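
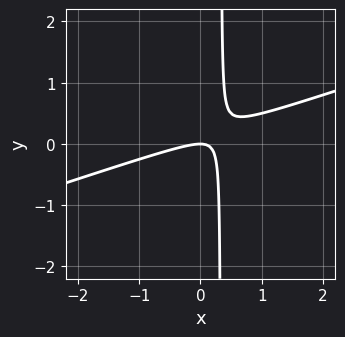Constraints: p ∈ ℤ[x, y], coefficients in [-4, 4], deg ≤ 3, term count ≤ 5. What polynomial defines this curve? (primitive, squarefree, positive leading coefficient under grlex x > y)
x^2 - 3*x*y + y

First, deg p = 2.
Next, checking where it meets the axes: it crosses the y-axis at the gridline y = 0; it crosses the x-axis at the gridline x = 0.
Finally, solving for integer coefficients yields p as stated.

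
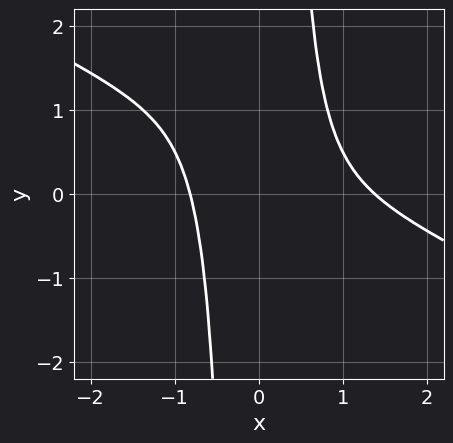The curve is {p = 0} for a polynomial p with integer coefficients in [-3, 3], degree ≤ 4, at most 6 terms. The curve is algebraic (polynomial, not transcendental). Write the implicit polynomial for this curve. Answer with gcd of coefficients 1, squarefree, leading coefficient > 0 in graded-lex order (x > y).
x^4 + 2*x^3*y - x^3 - 1

1. deg p = 4. The shape is more complex than any degree-3 curve.
2. Checking where it meets the axes: no y-intercept at any integer in the box.
3. Solving for integer coefficients yields p as stated.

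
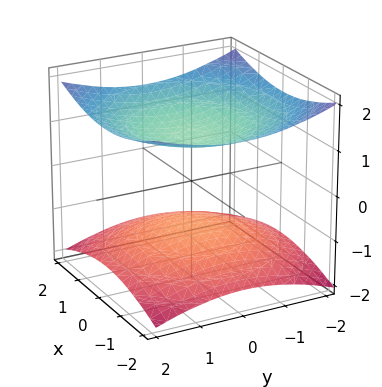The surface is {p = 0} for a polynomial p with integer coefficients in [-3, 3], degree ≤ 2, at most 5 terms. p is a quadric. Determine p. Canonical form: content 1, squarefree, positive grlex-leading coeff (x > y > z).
x^2 + y^2 - 3*z^2 + 3

First, I count 2 distinct pieces. Treating them together as one polynomial.
Then, degree: two sheets facing apart; a quadric, so deg p = 2.
Next, symmetries: it's symmetric under z → −z, forcing even powers of z; the surface is invariant under rotation about z: p = q(x² + y², z).
Next, reading off the gridlines: it misses every integer gridline on the y-axis; among the integer gridlines, it crosses the z-axis at z ∈ {-1, 1}; the surface avoids every integer x-axis point in the box.
Finally, solving for integer coefficients yields p as stated.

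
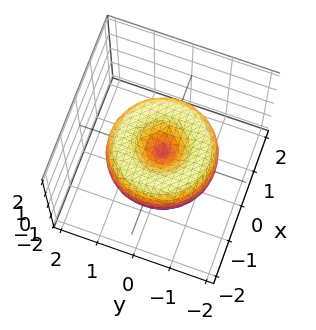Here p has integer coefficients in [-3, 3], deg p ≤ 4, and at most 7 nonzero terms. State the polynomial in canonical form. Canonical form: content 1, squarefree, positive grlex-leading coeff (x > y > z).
1. deg p = 4. No degree-3 surface has this shape.
2. Symmetries: the surface is invariant under rotation about z: p = q(x² + y², z).
3. Observable constraints: one z-axis crossing is at z = 0; one x-axis crossing is at x = 0; a circular section at z = 0 has radius between 1 and 2.
4. Assembling these constraints gives the stated polynomial.

x^4 + 2*x^2*y^2 + y^4 - 2*x^2 - 2*y^2 + 2*z^2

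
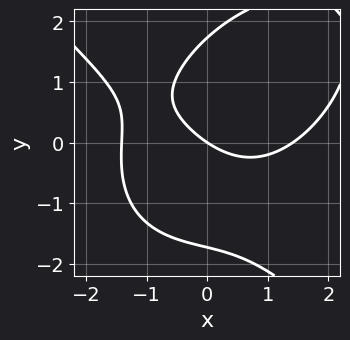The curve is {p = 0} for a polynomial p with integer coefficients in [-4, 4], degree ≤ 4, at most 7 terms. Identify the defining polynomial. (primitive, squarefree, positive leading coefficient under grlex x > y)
x^3 + y^3 - 2*x*y - 2*x - 3*y

First, degree: a generic line meets the curve in up to 3 points, so deg p = 3.
Next, against the integer gridlines: one y-axis crossing is at y = 0; it meets the x-axis at x = 0 (among the integer gridlines).
Finally, fitting integer coefficients to these (and the overall shape) gives p.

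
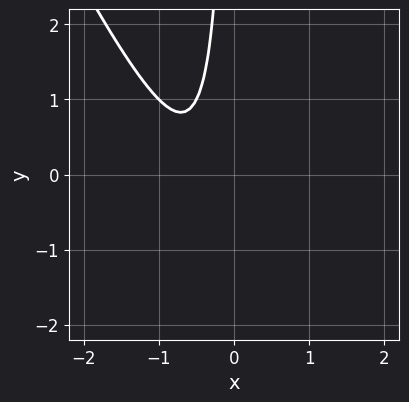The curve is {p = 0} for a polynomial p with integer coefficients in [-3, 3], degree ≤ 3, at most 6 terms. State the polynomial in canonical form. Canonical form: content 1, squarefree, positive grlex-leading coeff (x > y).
1. deg p = 2. A generic line meets the curve in up to 2 points.
2. Reading off the gridlines: no y-intercept at any integer in the box; the curve avoids every integer x-axis point in the box.
3. Matching integer coefficients to the picture gives p.

2*x^2 + x*y + 2*x + 1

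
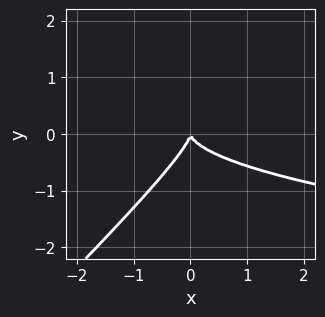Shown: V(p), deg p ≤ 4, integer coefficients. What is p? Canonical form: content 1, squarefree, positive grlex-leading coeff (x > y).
2*x*y^2 - 2*y^3 - x^2

First, degree: no degree-2 curve has this shape, so deg p = 3.
Next, reading off the gridlines: it crosses the y-axis at the gridline y = 0; it meets the x-axis at x = 0 (among the integer gridlines).
Finally, fitting integer coefficients to these (and the overall shape) gives p.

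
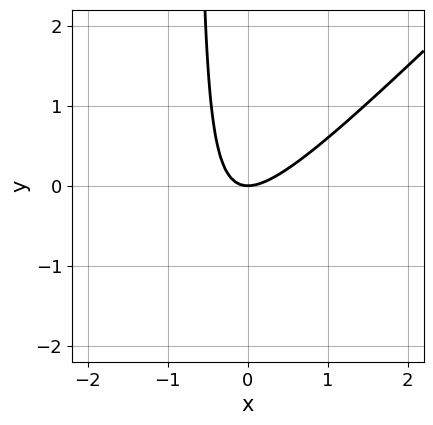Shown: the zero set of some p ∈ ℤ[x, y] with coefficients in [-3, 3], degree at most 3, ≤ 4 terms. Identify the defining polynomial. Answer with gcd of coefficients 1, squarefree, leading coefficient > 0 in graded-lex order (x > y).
First, degree: a generic line meets the curve in up to 2 points, so deg p = 2.
Next, from the visible intercepts: one y-axis crossing is at y = 0; it meets the x-axis at x = 0 (among the integer gridlines).
Finally, fitting integer coefficients to these (and the overall shape) gives p.

3*x^2 - 3*x*y - 2*y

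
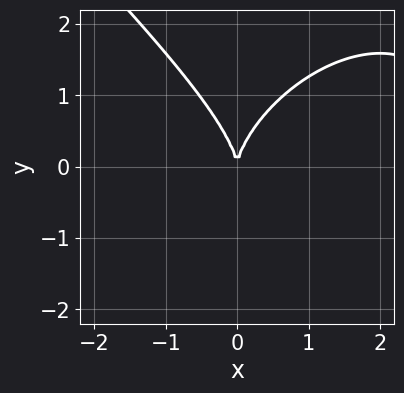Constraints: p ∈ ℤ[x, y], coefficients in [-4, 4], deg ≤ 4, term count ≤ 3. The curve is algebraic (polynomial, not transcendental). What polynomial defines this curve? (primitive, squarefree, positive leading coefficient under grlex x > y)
x^3 + y^3 - 3*x^2

The degree is 3 — a generic line meets the curve in up to 3 points.
From the visible intercepts: it meets the y-axis at y = 0 (among the integer gridlines); it crosses the x-axis at the gridline x = 0.
Matching integer coefficients to the picture gives p.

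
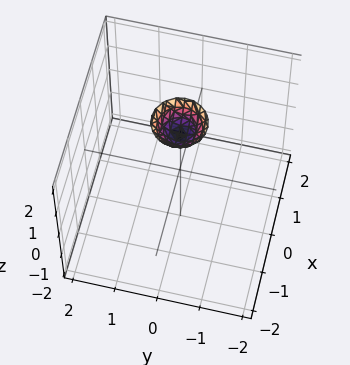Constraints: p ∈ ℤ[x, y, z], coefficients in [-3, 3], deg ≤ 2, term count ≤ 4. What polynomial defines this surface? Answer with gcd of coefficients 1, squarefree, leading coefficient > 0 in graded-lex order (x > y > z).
First, deg p = 2.
Next, symmetries: rotational symmetry about the z-axis ⇒ p depends on x, y only through x² + y².
Then, from the axis intercepts and sections: no x-intercept at any integer in the box; it misses every integer gridline on the y-axis.
Finally, matching integer coefficients to the picture gives p.

3*x^2 + 3*y^2 - 2*z + 3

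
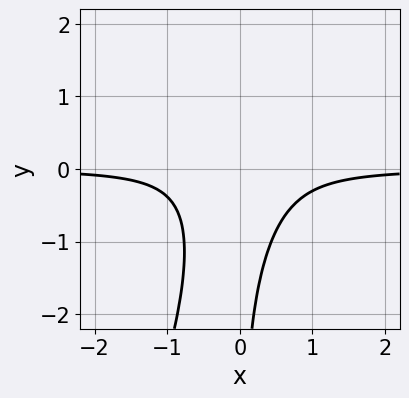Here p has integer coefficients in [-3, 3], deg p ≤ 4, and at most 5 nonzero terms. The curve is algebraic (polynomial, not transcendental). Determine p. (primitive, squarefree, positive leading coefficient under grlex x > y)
3*x^2*y - x*y^2 + 1

First, degree: no degree-2 curve has this shape, so deg p = 3.
Next, from the visible intercepts: it misses every integer gridline on the y-axis; it misses every integer gridline on the x-axis.
Finally, solving for integer coefficients yields p as stated.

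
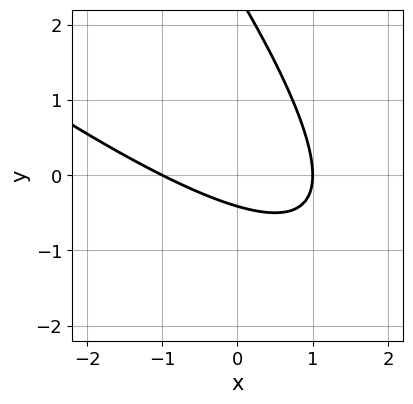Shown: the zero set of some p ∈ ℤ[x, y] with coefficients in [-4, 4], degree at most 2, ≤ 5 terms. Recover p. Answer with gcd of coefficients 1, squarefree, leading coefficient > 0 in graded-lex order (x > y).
x^2 + 2*x*y + y^2 - 2*y - 1

1. deg p = 2. A generic line meets the curve in up to 2 points.
2. From the visible intercepts: among the integer gridlines, it crosses the x-axis at x ∈ {-1, 1}.
3. Matching integer coefficients to the picture gives p.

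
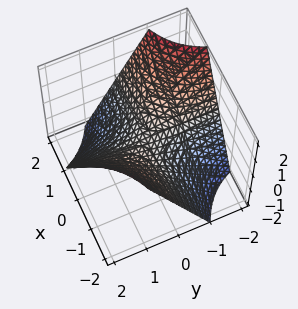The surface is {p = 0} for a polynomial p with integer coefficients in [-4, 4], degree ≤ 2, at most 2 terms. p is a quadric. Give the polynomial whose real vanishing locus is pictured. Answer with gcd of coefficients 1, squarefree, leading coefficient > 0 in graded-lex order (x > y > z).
(a) deg p = 2.
(b) Checking where it meets the axes: every point of the y-axis in the box is on the surface; it crosses the z-axis at the gridline z = 0; the visible x-axis segment lies entirely on the surface.
(c) These observations pin down the coefficients.

x*y + z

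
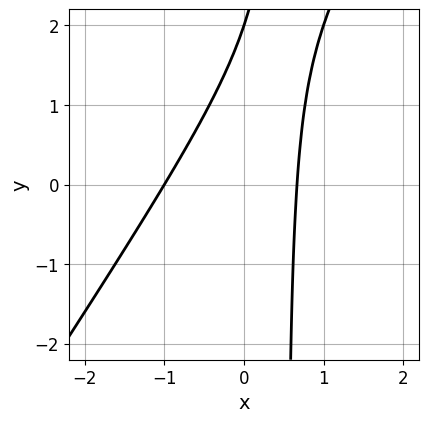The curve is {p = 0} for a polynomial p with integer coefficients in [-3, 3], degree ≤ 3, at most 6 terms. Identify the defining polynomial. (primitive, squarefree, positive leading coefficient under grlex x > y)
3*x^2 - 2*x*y + x + y - 2

First, the degree is 2 — a generic line meets the curve in up to 2 points.
Next, reading off the gridlines: it crosses the y-axis at the gridline y = 2; one x-axis crossing is at x = -1.
Finally, these observations pin down the coefficients.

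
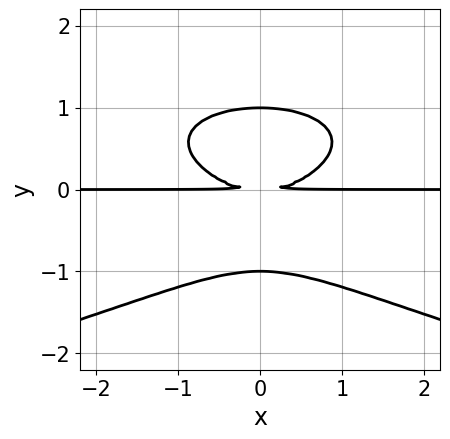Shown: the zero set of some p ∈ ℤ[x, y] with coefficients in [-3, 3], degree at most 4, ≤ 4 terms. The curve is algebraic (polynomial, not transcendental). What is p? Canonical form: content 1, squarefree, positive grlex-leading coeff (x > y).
2*y^4 + x^2*y - 2*y^2

1. The degree is 4 — no degree-3 curve has this shape.
2. Symmetries: the x ↦ −x reflection is a symmetry, so x appears only in even powers.
3. Against the integer gridlines: the visible x-axis segment lies entirely on the curve; among the integer gridlines, it crosses the y-axis at y ∈ {-1, 1}.
4. These observations pin down the coefficients.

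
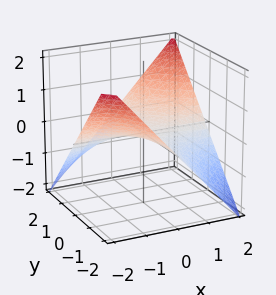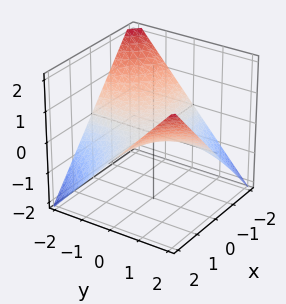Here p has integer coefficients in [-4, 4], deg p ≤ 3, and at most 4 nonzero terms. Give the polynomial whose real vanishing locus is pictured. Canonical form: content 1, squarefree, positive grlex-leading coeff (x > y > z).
(a) Degree: a saddle surface; a quadric, so deg p = 2.
(b) From the visible intercepts: the visible y-axis segment lies entirely on the surface; the visible x-axis segment lies entirely on the surface; it meets the z-axis at z = 0 (among the integer gridlines).
(c) Assembling these constraints gives the stated polynomial.

x*y - 2*z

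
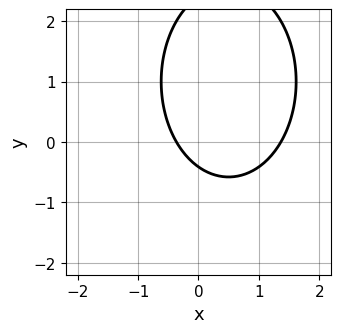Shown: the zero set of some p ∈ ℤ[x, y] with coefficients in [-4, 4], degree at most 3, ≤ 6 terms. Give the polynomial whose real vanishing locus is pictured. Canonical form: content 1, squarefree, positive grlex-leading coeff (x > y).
First, the degree is 2 — the shape is more complex than any degree-1 curve.
Finally, solving for integer coefficients yields p as stated.

2*x^2 + y^2 - 2*x - 2*y - 1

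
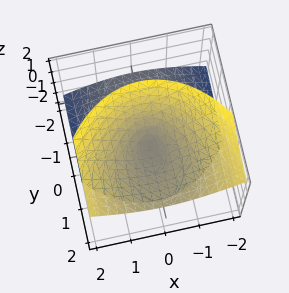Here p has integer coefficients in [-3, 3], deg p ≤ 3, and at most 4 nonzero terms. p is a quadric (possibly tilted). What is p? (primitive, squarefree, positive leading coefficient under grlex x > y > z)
(a) The degree is 2 — the shape is more complex than any degree-1 surface.
(b) From the axis intercepts and sections: it meets the z-axis at z = 0 (among the integer gridlines); one x-axis crossing is at x = 0; one y-axis crossing is at y = 0.
(c) Matching integer coefficients to the picture gives p.

2*x^2 + y^2 - 3*y*z - 2*z^2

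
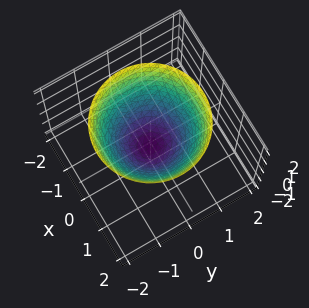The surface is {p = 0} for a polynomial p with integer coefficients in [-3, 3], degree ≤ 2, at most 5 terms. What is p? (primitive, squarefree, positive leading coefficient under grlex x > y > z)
2*x^2 + 2*y^2 - 2*z - 1

The degree is 2 — no degree-1 surface has this shape.
Symmetries: rotational symmetry about the z-axis ⇒ p depends on x, y only through x² + y².
From the axis intercepts and sections: a circular section at z = 1 has radius between 1 and 2.
Fitting integer coefficients to these (and the overall shape) gives p.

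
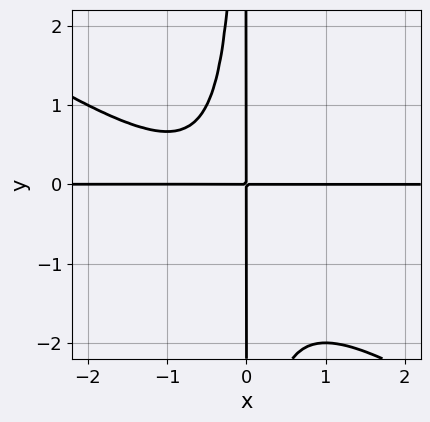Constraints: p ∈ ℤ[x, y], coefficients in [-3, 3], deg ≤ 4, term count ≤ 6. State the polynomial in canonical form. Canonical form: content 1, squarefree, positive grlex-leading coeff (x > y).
First, degree: a generic line meets the curve in up to 4 points, so deg p = 4.
Then, checking where it meets the axes: the visible x-axis segment lies entirely on the curve; the visible y-axis segment lies entirely on the curve.
Finally, together with the visible shape, these determine p as stated.

2*x^3*y + 3*x^2*y^2 + 2*x^2*y + 2*x*y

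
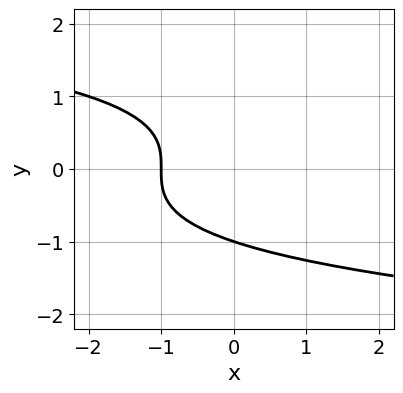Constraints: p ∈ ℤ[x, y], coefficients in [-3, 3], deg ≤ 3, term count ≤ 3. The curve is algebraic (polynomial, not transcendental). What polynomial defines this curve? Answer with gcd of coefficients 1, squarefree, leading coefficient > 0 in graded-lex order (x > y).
(a) deg p = 3. A generic line meets the curve in up to 3 points.
(b) From the visible intercepts: one x-axis crossing is at x = -1; one y-axis crossing is at y = -1.
(c) Putting this together gives p.

y^3 + x + 1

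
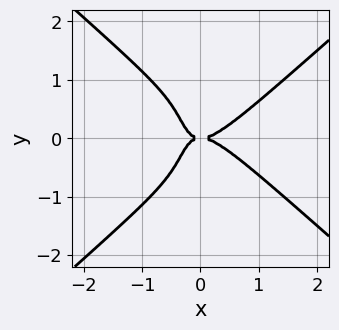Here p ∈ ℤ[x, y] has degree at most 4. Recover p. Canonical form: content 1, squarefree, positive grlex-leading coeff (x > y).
3*x^4 - 3*x^2*y^2 - y^4 - 3*x*y^2 - y^2

1. The degree is 4 — the shape is more complex than any degree-3 curve.
2. Symmetries: the y ↦ −y reflection is a symmetry, so y appears only in even powers.
3. From the visible intercepts: one y-axis crossing is at y = 0; it crosses the x-axis at the gridline x = 0.
4. The integer polynomial consistent with all of this is the stated p.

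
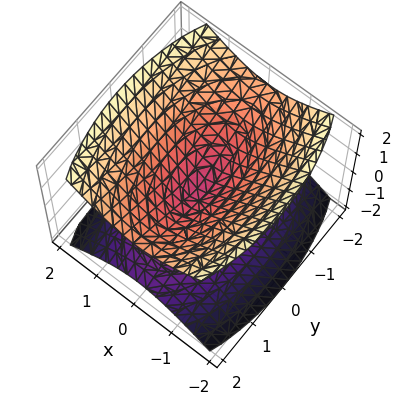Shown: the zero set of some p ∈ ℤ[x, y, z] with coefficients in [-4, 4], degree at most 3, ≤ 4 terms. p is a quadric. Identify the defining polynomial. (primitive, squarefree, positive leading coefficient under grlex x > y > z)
3*x^2 + y^2 - 3*z^2

First, there are 2 components.
Then, deg p = 2.
Then, symmetries: the y ↦ −y reflection is a symmetry, so y appears only in even powers; the z ↦ −z reflection is a symmetry, so z appears only in even powers; the x ↦ −x reflection is a symmetry, so x appears only in even powers.
Then, from the visible intercepts: it meets the x-axis at x = 0 (among the integer gridlines); one y-axis crossing is at y = 0; one z-axis crossing is at z = 0.
Finally, the integer polynomial consistent with all of this is the stated p.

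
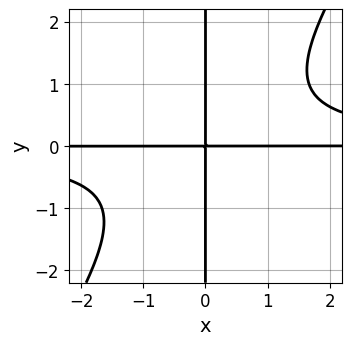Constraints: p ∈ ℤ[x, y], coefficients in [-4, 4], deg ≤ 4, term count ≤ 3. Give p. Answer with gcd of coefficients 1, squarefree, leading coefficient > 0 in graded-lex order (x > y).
First, degree: no degree-3 curve has this shape, so deg p = 4.
Then, checking where it meets the axes: every point of the y-axis in the box is on the curve; every point of the x-axis in the box is on the curve.
Finally, putting this together gives p.

3*x^2*y^2 - 2*x*y^3 - 3*x*y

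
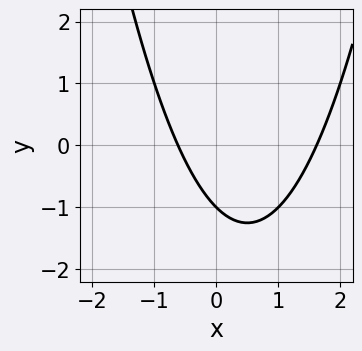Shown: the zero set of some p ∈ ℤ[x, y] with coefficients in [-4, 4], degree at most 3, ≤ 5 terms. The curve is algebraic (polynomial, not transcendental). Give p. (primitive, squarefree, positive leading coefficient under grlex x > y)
x^2 - x - y - 1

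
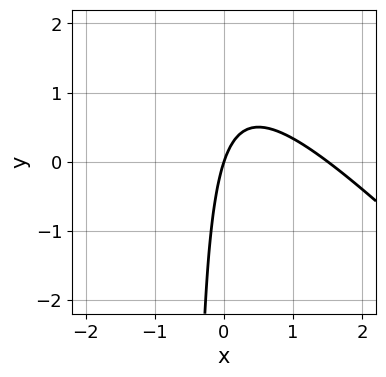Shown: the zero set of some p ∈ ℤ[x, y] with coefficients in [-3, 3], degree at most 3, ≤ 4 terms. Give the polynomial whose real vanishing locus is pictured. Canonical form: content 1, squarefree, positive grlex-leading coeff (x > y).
2*x^2 + 2*x*y - 3*x + y

1. The degree is 2 — a generic line meets the curve in up to 2 points.
2. Reading off the gridlines: one y-axis crossing is at y = 0; it crosses the x-axis at the gridline x = 0.
3. Putting this together gives p.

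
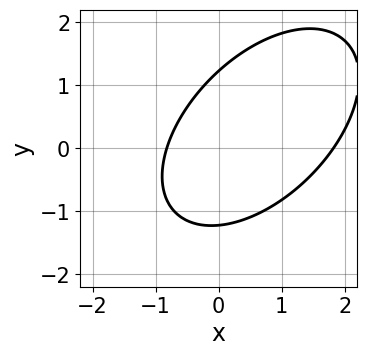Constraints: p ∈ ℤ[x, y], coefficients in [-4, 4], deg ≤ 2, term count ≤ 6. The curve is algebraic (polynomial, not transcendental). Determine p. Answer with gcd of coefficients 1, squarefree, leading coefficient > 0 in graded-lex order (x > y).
2*x^2 - 2*x*y + 2*y^2 - 2*x - 3

1. Degree: a generic line meets the curve in up to 2 points, so deg p = 2.
2. The integer polynomial consistent with all of this is the stated p.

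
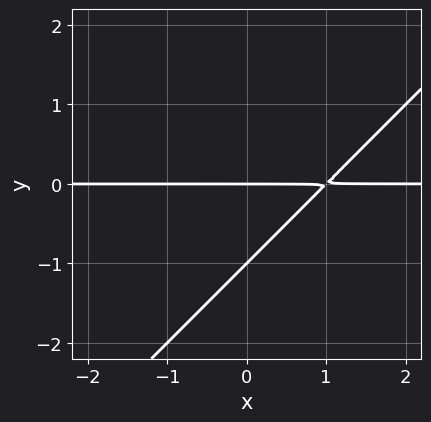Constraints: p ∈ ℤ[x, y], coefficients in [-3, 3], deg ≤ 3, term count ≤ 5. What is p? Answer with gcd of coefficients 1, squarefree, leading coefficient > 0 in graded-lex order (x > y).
x*y - y^2 - y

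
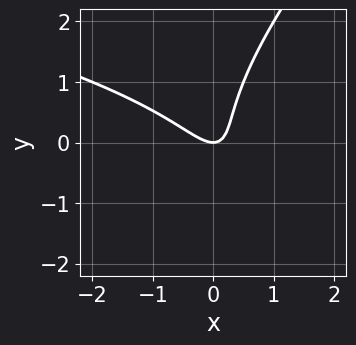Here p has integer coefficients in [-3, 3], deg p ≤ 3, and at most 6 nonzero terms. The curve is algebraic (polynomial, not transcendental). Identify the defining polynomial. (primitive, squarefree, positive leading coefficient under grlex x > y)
x*y^2 - y^3 + 2*x^2 + 2*x*y - y

First, degree: no degree-2 curve has this shape, so deg p = 3.
Next, observable constraints: one x-axis crossing is at x = 0; one y-axis crossing is at y = 0.
Finally, assembling these constraints gives the stated polynomial.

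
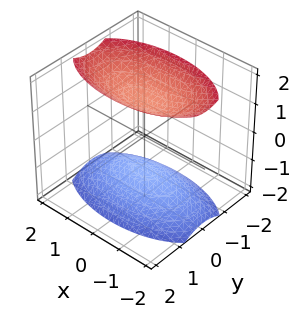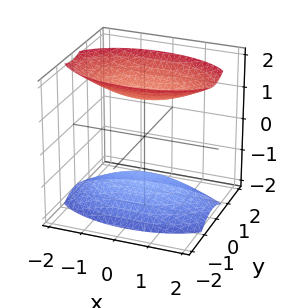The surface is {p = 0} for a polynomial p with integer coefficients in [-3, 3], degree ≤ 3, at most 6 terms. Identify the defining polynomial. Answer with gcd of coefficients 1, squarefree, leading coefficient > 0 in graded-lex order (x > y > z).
First, the picture has 2 separate pieces.
Next, degree: two separate bowl-shaped sheets opening away from each other; a quadric, so deg p = 2.
Then, symmetries: it's symmetric under z → −z, forcing even powers of z; the y ↦ −y reflection is a symmetry, so y appears only in even powers; the x ↦ −x reflection is a symmetry, so x appears only in even powers.
Then, from the visible intercepts: it misses every integer gridline on the y-axis; it misses every integer gridline on the x-axis.
Finally, these observations pin down the coefficients.

x^2 + 3*y^2 - 2*z^2 + 3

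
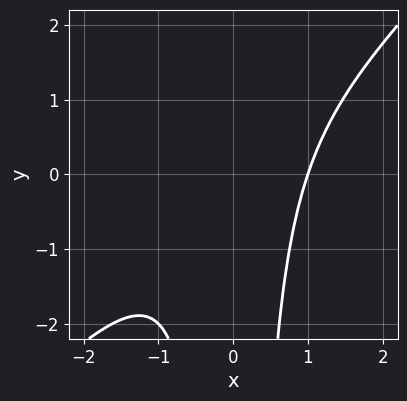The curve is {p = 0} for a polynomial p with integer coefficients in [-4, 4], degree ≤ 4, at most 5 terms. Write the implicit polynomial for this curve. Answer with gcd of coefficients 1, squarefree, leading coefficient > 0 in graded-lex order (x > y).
x^3 - x^2*y - 1

(a) The degree is 3 — a generic line meets the curve in up to 3 points.
(b) Checking where it meets the axes: the curve avoids every integer y-axis point in the box; it crosses the x-axis at the gridline x = 1.
(c) Together with the visible shape, these determine p as stated.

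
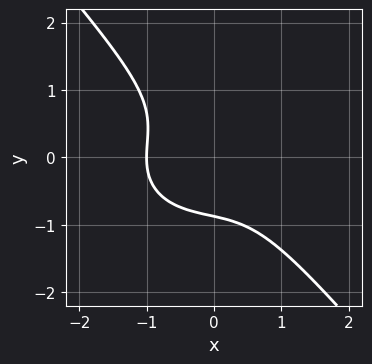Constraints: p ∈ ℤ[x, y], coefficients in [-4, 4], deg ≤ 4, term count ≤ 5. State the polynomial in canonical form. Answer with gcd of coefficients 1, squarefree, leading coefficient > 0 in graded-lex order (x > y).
2*x^3 + 2*x*y^2 + 3*y^3 + 2

First, the degree is 3 — the shape is more complex than any degree-2 curve.
Next, observable constraints: it meets the x-axis at x = -1 (among the integer gridlines).
Finally, matching integer coefficients to the picture gives p.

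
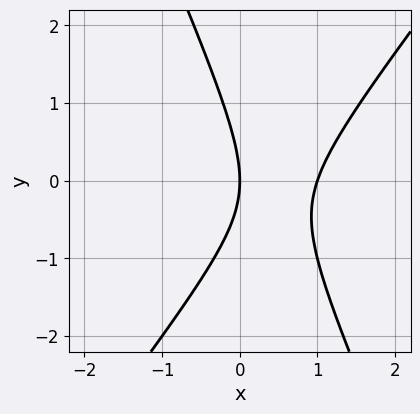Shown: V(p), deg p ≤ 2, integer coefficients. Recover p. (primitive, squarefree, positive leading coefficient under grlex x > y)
3*x^2 - x*y - y^2 - 3*x

1. Degree: no degree-1 curve has this shape, so deg p = 2.
2. From the visible intercepts: among the integer gridlines, it crosses the x-axis at x ∈ {0, 1}; one y-axis crossing is at y = 0.
3. Assembling these constraints gives the stated polynomial.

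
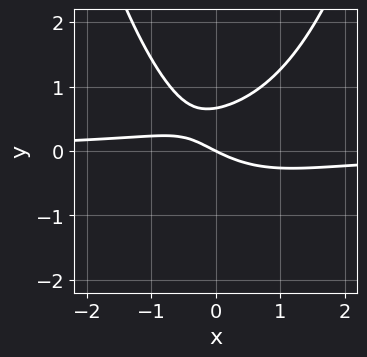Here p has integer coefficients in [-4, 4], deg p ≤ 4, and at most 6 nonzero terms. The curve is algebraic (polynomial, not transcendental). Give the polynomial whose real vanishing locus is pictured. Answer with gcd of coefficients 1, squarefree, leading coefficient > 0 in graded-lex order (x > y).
2*x^2*y - x*y - 3*y^2 + x + 2*y

First, the degree is 3 — no degree-2 curve has this shape.
Next, observable constraints: it crosses the x-axis at the gridline x = 0; it crosses the y-axis at the gridline y = 0.
Finally, together with the visible shape, these determine p as stated.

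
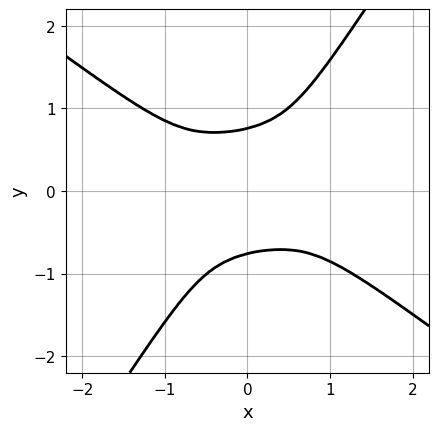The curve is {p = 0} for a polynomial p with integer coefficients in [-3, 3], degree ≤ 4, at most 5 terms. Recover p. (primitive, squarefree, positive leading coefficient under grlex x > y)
x^4 + 2*x^2*y^2 + 3*x*y^3 - 3*y^4 + 1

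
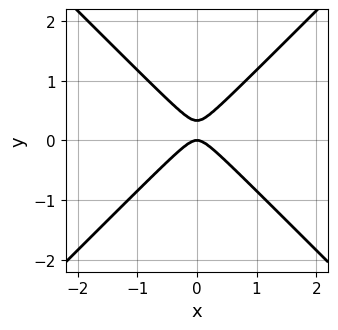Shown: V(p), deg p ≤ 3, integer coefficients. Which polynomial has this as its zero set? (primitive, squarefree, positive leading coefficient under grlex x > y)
1. deg p = 2. A generic line meets the curve in up to 2 points.
2. Symmetries: it's symmetric under x → −x, forcing even powers of x.
3. Checking where it meets the axes: it crosses the x-axis at the gridline x = 0; one y-axis crossing is at y = 0.
4. Together with the visible shape, these determine p as stated.

3*x^2 - 3*y^2 + y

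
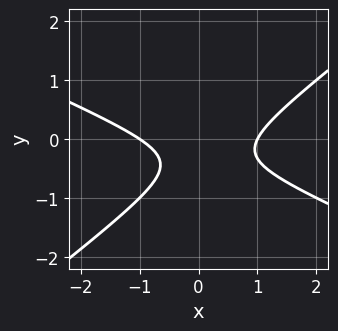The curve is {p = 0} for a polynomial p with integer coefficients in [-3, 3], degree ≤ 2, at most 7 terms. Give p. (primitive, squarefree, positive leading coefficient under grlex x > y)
x^2 + x*y - 3*y^2 - 2*y - 1

(a) The degree is 2 — a generic line meets the curve in up to 2 points.
(b) Against the integer gridlines: it misses every integer gridline on the y-axis; among the integer gridlines, it crosses the x-axis at x ∈ {-1, 1}.
(c) Together with the visible shape, these determine p as stated.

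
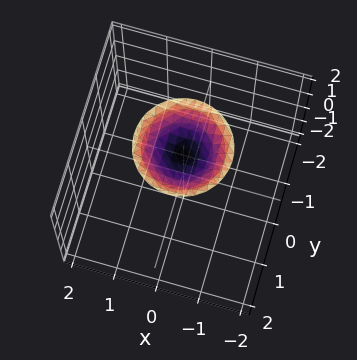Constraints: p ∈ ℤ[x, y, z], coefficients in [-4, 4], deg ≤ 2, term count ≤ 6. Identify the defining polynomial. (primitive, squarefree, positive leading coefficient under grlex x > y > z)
1. Degree: a generic line meets the surface in up to 2 points, so deg p = 2.
2. Symmetries: rotational symmetry about the z-axis ⇒ p depends on x, y only through x² + y².
3. Against the integer gridlines: a circular section at z = 2 has radius exactly 1; the surface avoids every integer y-axis point in the box; the surface avoids every integer x-axis point in the box.
4. Putting this together gives p.

x^2 + y^2 - 2*z + 3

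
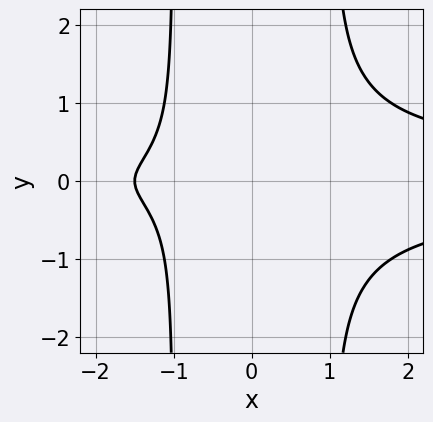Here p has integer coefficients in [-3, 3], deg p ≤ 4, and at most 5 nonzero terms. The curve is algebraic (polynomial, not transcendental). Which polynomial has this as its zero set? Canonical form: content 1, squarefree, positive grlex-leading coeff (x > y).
3*x^2*y^2 - 3*y^2 - 2*x - 3

(a) The degree is 4 — a generic line meets the curve in up to 4 points.
(b) Symmetries: it's symmetric under y → −y, forcing even powers of y.
(c) Checking where it meets the axes: the curve avoids every integer y-axis point in the box.
(d) The integer polynomial consistent with all of this is the stated p.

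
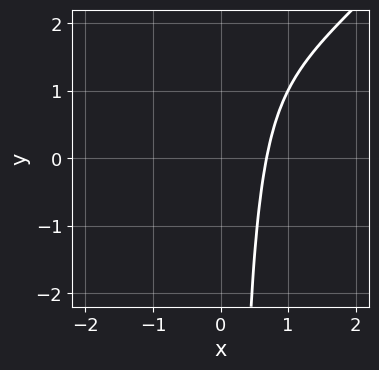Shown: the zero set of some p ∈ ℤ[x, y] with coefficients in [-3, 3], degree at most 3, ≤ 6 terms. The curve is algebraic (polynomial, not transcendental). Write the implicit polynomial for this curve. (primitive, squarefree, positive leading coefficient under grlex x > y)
x^3 - x^2*y + x - 1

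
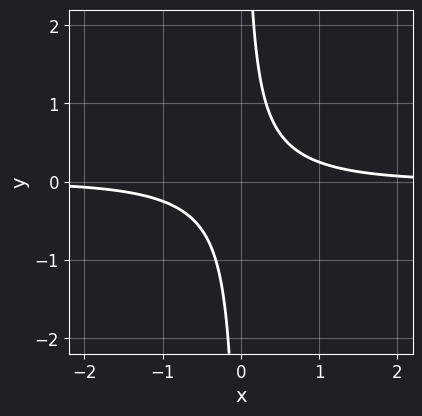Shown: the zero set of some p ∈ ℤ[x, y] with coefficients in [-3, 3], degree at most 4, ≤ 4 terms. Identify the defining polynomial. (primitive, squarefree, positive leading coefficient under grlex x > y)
deg p = 4. A generic line meets the curve in up to 4 points.
Observable constraints: no y-intercept at any integer in the box; no x-intercept at any integer in the box.
The integer polynomial consistent with all of this is the stated p.

x^3*y + 3*x*y - 1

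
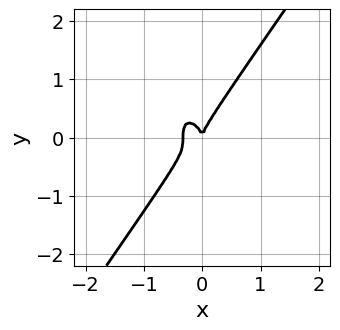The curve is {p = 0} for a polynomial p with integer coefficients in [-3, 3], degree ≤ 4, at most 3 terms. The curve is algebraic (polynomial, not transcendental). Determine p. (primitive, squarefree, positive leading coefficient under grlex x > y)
3*x^3 - y^3 + x^2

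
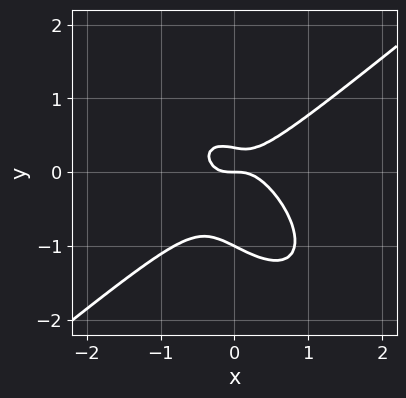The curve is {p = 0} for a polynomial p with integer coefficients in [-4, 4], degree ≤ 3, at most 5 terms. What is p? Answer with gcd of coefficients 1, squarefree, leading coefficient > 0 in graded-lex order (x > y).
3*x^3 - 2*x*y^2 - 3*y^3 - 2*y^2 + y

First, degree: the shape is more complex than any degree-2 curve, so deg p = 3.
Then, reading off the gridlines: among the integer gridlines, it crosses the y-axis at y ∈ {-1, 0}; it crosses the x-axis at the gridline x = 0.
Finally, assembling these constraints gives the stated polynomial.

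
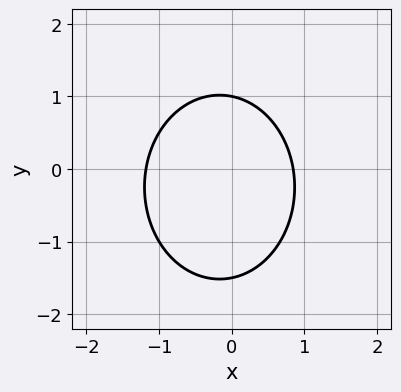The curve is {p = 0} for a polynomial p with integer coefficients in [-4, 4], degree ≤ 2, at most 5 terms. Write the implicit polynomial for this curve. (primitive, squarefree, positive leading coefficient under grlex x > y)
3*x^2 + 2*y^2 + x + y - 3

(a) The degree is 2 — a generic line meets the curve in up to 2 points.
(b) Reading off the gridlines: it crosses the y-axis at the gridline y = 1.
(c) The integer polynomial consistent with all of this is the stated p.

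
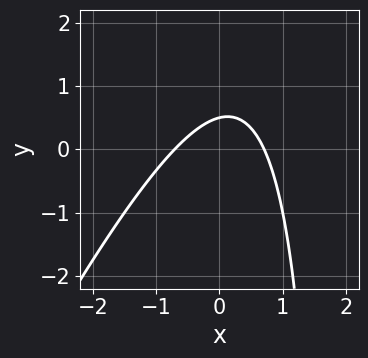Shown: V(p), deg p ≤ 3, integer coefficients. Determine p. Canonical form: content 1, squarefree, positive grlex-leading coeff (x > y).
1. The degree is 2 — a generic line meets the curve in up to 2 points.
2. Matching integer coefficients to the picture gives p.

2*x^2 - x*y + 2*y - 1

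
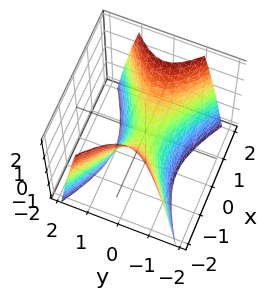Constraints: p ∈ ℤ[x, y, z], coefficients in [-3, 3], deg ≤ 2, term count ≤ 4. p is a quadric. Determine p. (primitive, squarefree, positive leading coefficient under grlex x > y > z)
First, degree: a hyperbolic paraboloid; a quadric, so deg p = 2.
Then, symmetries: mirror symmetry y ↦ −y ⇒ only even powers of y; mirror symmetry x ↦ −x ⇒ only even powers of x.
Next, observable constraints: it crosses the y-axis at the gridline y = 0; it crosses the x-axis at the gridline x = 0; one z-axis crossing is at z = 0.
Finally, these observations pin down the coefficients.

x^2 - 2*y^2 - z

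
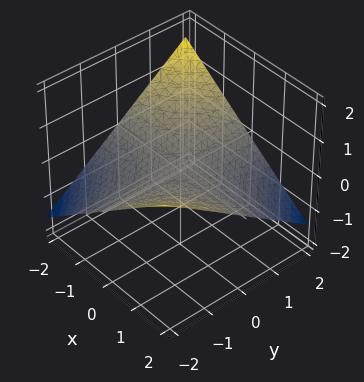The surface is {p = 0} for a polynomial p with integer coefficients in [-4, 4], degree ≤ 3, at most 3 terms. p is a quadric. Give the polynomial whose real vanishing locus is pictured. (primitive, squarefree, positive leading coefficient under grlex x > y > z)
(a) Degree: a saddle surface; a quadric, so deg p = 2.
(b) From the visible intercepts: the visible x-axis segment lies entirely on the surface; every point of the y-axis in the box is on the surface; it meets the z-axis at z = 0 (among the integer gridlines).
(c) Matching integer coefficients to the picture gives p.

x*y + 3*z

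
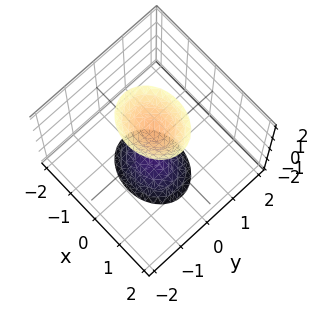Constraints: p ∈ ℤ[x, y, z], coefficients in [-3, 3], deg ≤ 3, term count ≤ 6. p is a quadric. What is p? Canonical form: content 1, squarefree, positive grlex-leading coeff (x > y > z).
1. There are 2 components. Treating them together as one polynomial.
2. Degree: two sheets facing apart; a quadric, so deg p = 2.
3. Symmetries: mirror symmetry z ↦ −z ⇒ only even powers of z; mirror symmetry y ↦ −y ⇒ only even powers of y; the x ↦ −x reflection is a symmetry, so x appears only in even powers.
4. From the axis intercepts and sections: the surface avoids every integer y-axis point in the box; no x-intercept at any integer in the box.
5. Solving for integer coefficients yields p as stated.

2*x^2 + 3*y^2 - z^2 + 2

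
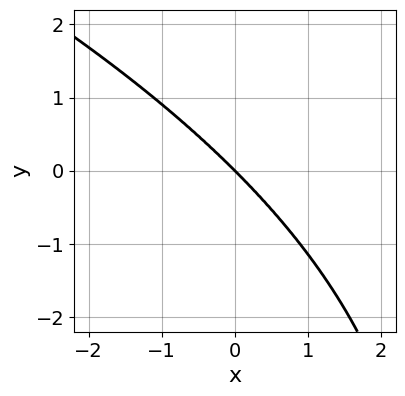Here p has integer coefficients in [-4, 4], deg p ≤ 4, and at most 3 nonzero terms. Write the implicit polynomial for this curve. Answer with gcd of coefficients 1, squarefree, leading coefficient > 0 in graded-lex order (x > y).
First, the degree is 4 — a generic line meets the curve in up to 4 points.
Next, checking where it meets the axes: one x-axis crossing is at x = 0; it crosses the y-axis at the gridline y = 0.
Finally, assembling these constraints gives the stated polynomial.

x*y^3 - 3*x^3 - 3*y^3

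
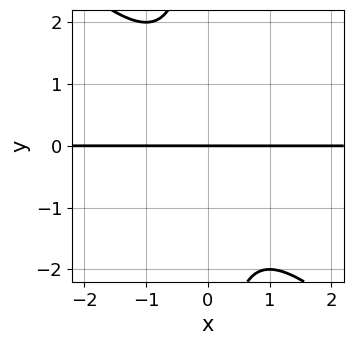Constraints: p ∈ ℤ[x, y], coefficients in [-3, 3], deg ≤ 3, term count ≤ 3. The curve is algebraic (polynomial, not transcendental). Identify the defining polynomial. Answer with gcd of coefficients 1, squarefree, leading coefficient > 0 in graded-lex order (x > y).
x^2*y + x*y^2 + y

The degree is 3 — no degree-2 curve has this shape.
Checking where it meets the axes: every point of the x-axis in the box is on the curve; it meets the y-axis at y = 0 (among the integer gridlines).
Assembling these constraints gives the stated polynomial.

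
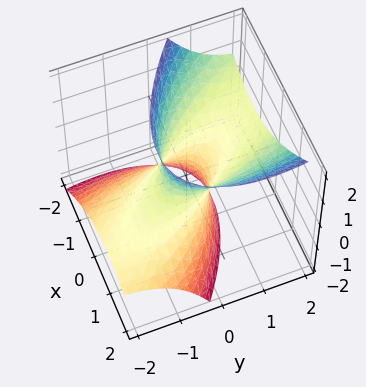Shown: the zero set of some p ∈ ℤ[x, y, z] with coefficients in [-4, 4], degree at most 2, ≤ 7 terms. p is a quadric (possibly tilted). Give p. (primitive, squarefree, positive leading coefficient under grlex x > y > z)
First, deg p = 2. No degree-1 surface has this shape.
Next, checking where it meets the axes: it misses every integer gridline on the z-axis; the y-axis gridline crossings are at y ∈ {-1, 1}.
Finally, together with the visible shape, these determine p as stated.

2*x^2 + 2*x*y + y^2 - 3*y*z - z^2 - 1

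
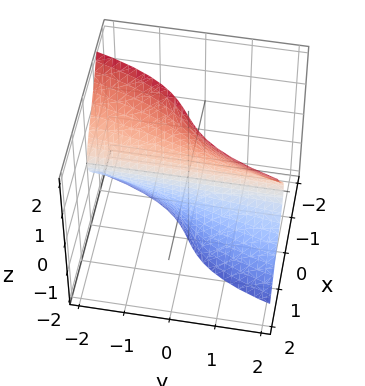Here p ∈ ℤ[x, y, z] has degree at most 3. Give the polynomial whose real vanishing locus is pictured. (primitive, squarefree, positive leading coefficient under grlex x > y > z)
2*x^3 - y*z^2 + 3*x

First, the degree is 3 — a generic line meets the surface in up to 3 points.
Then, checking where it meets the axes: it crosses the x-axis at the gridline x = 0; every point of the z-axis in the box is on the surface.
Finally, the integer polynomial consistent with all of this is the stated p. Check: (0, -2, 0) on the y-axis lies on the surface, and p(0, -2, 0) = 0. ✓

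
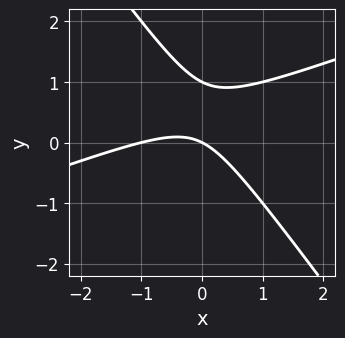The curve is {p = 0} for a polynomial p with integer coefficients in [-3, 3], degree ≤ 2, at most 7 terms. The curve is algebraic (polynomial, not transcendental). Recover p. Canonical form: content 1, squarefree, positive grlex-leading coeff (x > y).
x^2 - 2*x*y - 2*y^2 + x + 2*y

First, the degree is 2 — no degree-1 curve has this shape.
Then, from the axis intercepts and sections: among the integer gridlines, it crosses the y-axis at y ∈ {0, 1}; the x-axis gridline crossings are at x ∈ {-1, 0}.
Finally, these observations pin down the coefficients.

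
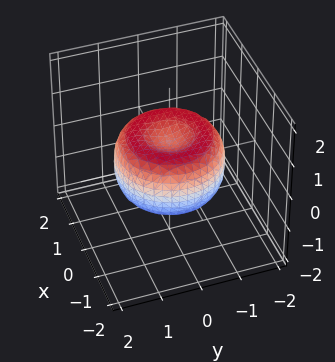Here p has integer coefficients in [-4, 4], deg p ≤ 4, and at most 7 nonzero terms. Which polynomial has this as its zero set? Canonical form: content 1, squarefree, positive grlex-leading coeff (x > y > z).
(a) Degree: a generic line meets the surface in up to 4 points, so deg p = 4.
(b) Symmetry: every cross-section ⟂ z is a circle, so x, y appear only via x² + y².
(c) Against the integer gridlines: a circular section at z = 0 has radius between 1 and 2.
(d) The integer polynomial consistent with all of this is the stated p.

2*x^4 + 4*x^2*y^2 + 2*y^4 - 3*x^2 - 3*y^2 + 3*z^2 - 1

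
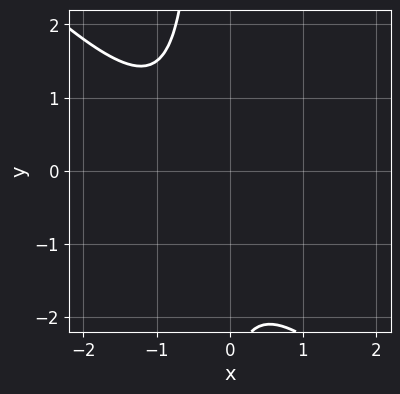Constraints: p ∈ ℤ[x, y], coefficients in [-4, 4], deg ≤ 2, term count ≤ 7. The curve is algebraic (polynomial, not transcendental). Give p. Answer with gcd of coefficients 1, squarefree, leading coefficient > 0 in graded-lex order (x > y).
1. deg p = 2.
2. Against the integer gridlines: it misses every integer gridline on the y-axis; it misses every integer gridline on the x-axis.
3. Putting this together gives p.

3*x^2 + 3*x*y + 3*x + y + 3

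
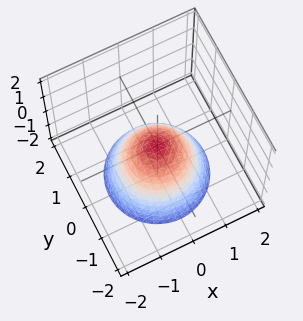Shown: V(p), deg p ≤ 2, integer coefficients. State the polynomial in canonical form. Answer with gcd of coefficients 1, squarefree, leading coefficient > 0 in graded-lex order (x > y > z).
First, deg p = 2. A paraboloid; a quadric.
Then, symmetries: rotational symmetry about the z-axis ⇒ p depends on x, y only through x² + y².
Then, from the visible intercepts: a circular section at z = -2 has radius between 1 and 2; one z-axis crossing is at z = 0; it crosses the y-axis at the gridline y = 0.
Finally, fitting integer coefficients to these (and the overall shape) gives p.

x^2 + y^2 + z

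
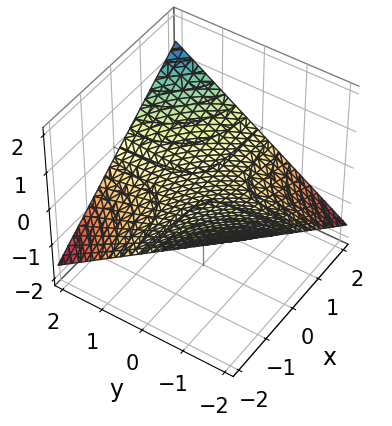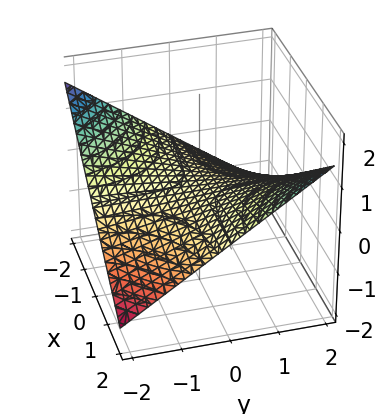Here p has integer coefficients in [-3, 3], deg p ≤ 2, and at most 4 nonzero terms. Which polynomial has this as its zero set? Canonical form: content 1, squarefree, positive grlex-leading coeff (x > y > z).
(a) deg p = 2. A hyperbolic paraboloid; a quadric.
(b) Observable constraints: the visible y-axis segment lies entirely on the surface; the visible x-axis segment lies entirely on the surface; it crosses the z-axis at the gridline z = 0.
(c) Matching integer coefficients to the picture gives p.

x*y - 3*z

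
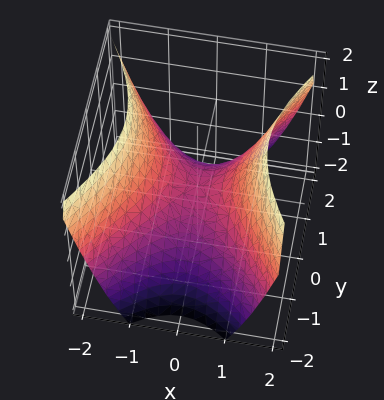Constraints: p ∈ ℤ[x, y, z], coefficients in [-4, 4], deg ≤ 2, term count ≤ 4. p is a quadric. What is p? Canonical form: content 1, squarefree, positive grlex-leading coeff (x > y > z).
3*x^2 - 2*y^2 - 3*z

1. deg p = 2. A hyperbolic paraboloid; a quadric.
2. Symmetries: the y ↦ −y reflection is a symmetry, so y appears only in even powers; mirror symmetry x ↦ −x ⇒ only even powers of x.
3. Against the integer gridlines: it meets the y-axis at y = 0 (among the integer gridlines); one z-axis crossing is at z = 0.
4. These observations pin down the coefficients.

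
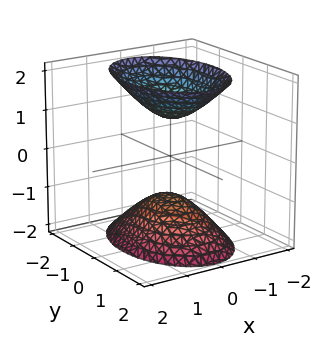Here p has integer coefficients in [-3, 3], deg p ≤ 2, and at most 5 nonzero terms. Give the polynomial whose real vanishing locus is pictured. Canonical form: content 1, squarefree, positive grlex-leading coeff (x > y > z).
2*x^2 + y^2 - z^2 + 1

First, the picture has 2 separate pieces. Treating them together as one polynomial.
Next, deg p = 2. Two separate bowl-shaped sheets opening away from each other; a quadric.
Next, symmetries: mirror symmetry z ↦ −z ⇒ only even powers of z; the y ↦ −y reflection is a symmetry, so y appears only in even powers; the x ↦ −x reflection is a symmetry, so x appears only in even powers.
Next, against the integer gridlines: the z-axis gridline crossings are at z ∈ {-1, 1}; the surface avoids every integer x-axis point in the box; the surface avoids every integer y-axis point in the box.
Finally, solving for integer coefficients yields p as stated.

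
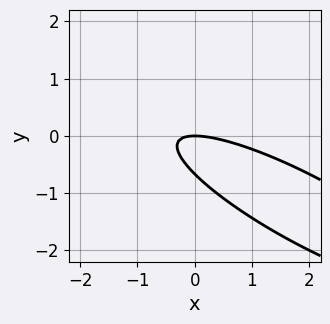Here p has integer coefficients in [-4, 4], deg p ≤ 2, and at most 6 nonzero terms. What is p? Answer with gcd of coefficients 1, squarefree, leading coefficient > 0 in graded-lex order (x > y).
1. The degree is 2 — the shape is more complex than any degree-1 curve.
2. From the axis intercepts and sections: it crosses the y-axis at the gridline y = 0; it crosses the x-axis at the gridline x = 0.
3. The integer polynomial consistent with all of this is the stated p.

x^2 + 3*x*y + 3*y^2 + 2*y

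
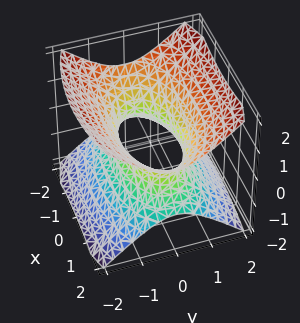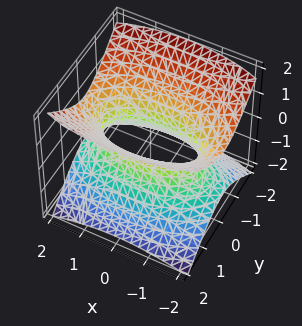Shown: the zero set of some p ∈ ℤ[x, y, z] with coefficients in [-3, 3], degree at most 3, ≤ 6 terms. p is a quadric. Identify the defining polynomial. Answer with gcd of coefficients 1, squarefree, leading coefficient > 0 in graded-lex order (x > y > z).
First, the degree is 2 — an hourglass — one-sheet hyperboloid; a quadric.
Next, symmetries: it's symmetric under x → −x, forcing even powers of x; the y ↦ −y reflection is a symmetry, so y appears only in even powers; it's symmetric under z → −z, forcing even powers of z.
Next, checking where it meets the axes: no z-intercept at any integer in the box.
Finally, matching integer coefficients to the picture gives p.

x^2 + 3*y^2 - 3*z^2 - 2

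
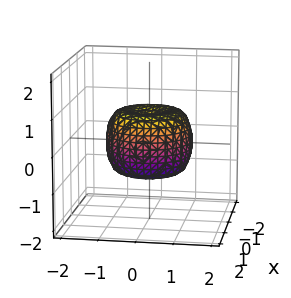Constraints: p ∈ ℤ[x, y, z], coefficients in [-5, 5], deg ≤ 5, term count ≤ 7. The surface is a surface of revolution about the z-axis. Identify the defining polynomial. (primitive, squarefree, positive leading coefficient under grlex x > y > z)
2*x^4 + 4*x^2*y^2 + 2*y^4 - 2*x^2 - 2*y^2 + 2*z^2 - 1

1. deg p = 4. A generic line meets the surface in up to 4 points.
2. Symmetry: the surface is invariant under rotation about z: p = q(x² + y², z).
3. Checking where it meets the axes: a circular section at z = 0 has radius between 1 and 2.
4. These observations pin down the coefficients.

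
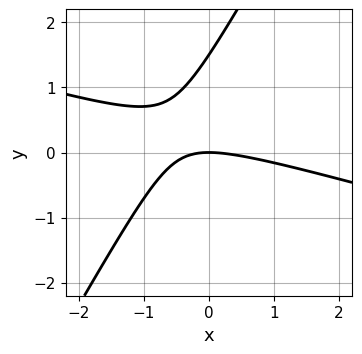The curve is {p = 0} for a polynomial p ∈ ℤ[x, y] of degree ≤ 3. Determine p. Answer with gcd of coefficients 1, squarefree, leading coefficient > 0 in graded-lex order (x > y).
x^2 + 3*x*y - 2*y^2 + 3*y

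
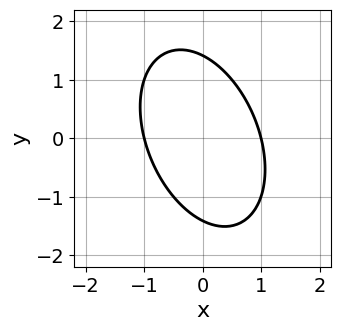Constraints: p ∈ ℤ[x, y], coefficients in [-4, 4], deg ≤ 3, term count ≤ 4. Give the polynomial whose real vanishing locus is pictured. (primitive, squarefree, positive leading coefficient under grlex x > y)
2*x^2 + x*y + y^2 - 2

The degree is 2 — no degree-1 curve has this shape.
Reading off the gridlines: among the integer gridlines, it crosses the x-axis at x ∈ {-1, 1}.
These observations pin down the coefficients.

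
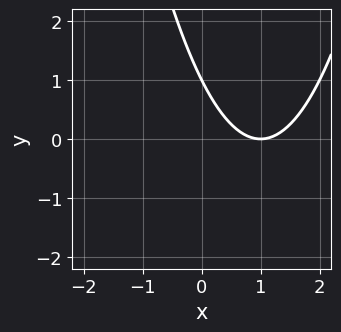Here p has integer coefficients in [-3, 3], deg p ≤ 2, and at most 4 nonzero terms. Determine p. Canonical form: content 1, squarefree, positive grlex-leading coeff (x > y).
Degree: a generic line meets the curve in up to 2 points, so deg p = 2.
Observable constraints: it meets the y-axis at y = 1 (among the integer gridlines); one x-axis crossing is at x = 1.
The integer polynomial consistent with all of this is the stated p.

x^2 - 2*x - y + 1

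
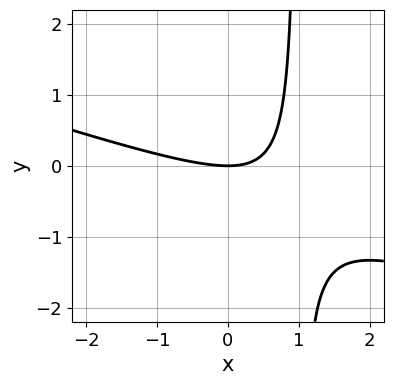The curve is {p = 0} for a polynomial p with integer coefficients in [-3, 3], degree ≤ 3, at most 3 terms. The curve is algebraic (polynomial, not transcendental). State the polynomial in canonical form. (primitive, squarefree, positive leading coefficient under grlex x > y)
x^2 + 3*x*y - 3*y

First, deg p = 2. No degree-1 curve has this shape.
Next, from the axis intercepts and sections: it meets the y-axis at y = 0 (among the integer gridlines); one x-axis crossing is at x = 0.
Finally, the integer polynomial consistent with all of this is the stated p.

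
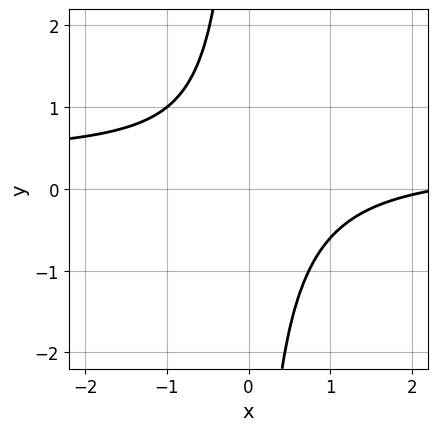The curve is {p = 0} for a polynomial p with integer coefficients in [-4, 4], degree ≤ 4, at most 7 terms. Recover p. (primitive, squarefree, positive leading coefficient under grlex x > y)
1. Degree: no degree-3 curve has this shape, so deg p = 4.
2. Reading off the gridlines: it misses every integer gridline on the x-axis; it misses every integer gridline on the y-axis.
3. Matching integer coefficients to the picture gives p.

3*x^3*y - x^3 + 2*x^2 + 2*x*y + 2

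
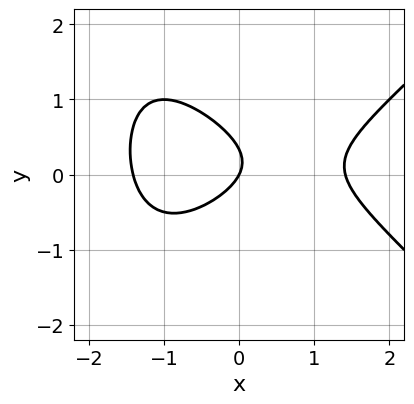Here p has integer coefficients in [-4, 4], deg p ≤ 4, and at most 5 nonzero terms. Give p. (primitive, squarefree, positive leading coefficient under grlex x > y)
(a) The degree is 3 — a generic line meets the curve in up to 3 points.
(b) Checking where it meets the axes: one y-axis crossing is at y = 0; it meets the x-axis at x = 0 (among the integer gridlines).
(c) Fitting integer coefficients to these (and the overall shape) gives p.

x^3 - x*y^2 - 3*y^2 - 2*x + y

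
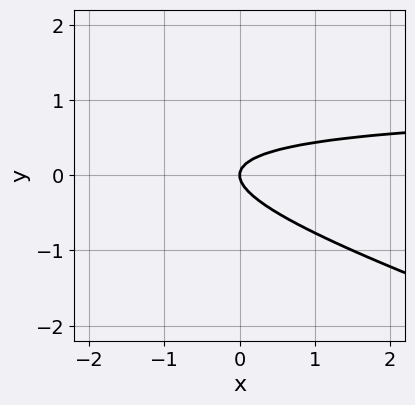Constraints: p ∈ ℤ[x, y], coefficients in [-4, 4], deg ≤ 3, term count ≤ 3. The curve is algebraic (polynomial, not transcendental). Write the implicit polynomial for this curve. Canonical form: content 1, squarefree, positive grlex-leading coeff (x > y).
The degree is 2 — no degree-1 curve has this shape.
From the visible intercepts: it crosses the y-axis at the gridline y = 0; it meets the x-axis at x = 0 (among the integer gridlines).
Solving for integer coefficients yields p as stated.

x*y + 3*y^2 - x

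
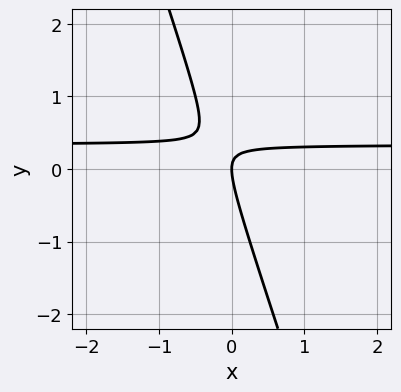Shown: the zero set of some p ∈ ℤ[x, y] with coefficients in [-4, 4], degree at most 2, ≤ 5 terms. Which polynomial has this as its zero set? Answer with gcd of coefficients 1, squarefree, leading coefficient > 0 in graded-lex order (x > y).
3*x*y + y^2 - x

First, the degree is 2 — a generic line meets the curve in up to 2 points.
Next, from the visible intercepts: it meets the x-axis at x = 0 (among the integer gridlines); one y-axis crossing is at y = 0.
Finally, matching integer coefficients to the picture gives p.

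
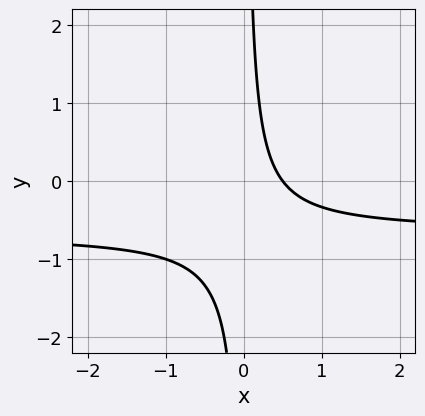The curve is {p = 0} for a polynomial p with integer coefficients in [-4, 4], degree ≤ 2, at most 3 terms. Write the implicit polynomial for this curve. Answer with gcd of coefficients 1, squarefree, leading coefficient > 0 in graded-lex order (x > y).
3*x*y + 2*x - 1

(a) deg p = 2. The shape is more complex than any degree-1 curve.
(b) From the visible intercepts: it misses every integer gridline on the y-axis.
(c) Assembling these constraints gives the stated polynomial.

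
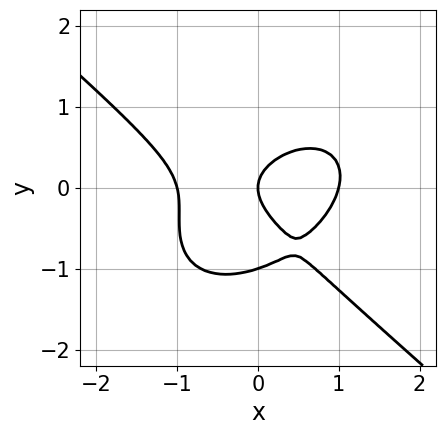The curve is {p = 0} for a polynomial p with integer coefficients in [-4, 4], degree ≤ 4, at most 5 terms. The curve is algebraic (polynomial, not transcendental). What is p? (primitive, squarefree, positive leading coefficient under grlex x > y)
2*x^3 + 3*y^3 - x*y + 3*y^2 - 2*x

(a) Degree: the shape is more complex than any degree-2 curve, so deg p = 3.
(b) Observable constraints: among the integer gridlines, it crosses the y-axis at y ∈ {-1, 0}; the x-axis gridline crossings are at x ∈ {-1, 0, 1}.
(c) Together with the visible shape, these determine p as stated.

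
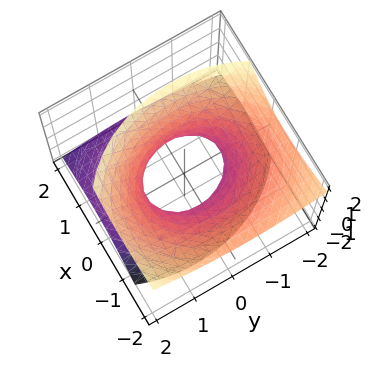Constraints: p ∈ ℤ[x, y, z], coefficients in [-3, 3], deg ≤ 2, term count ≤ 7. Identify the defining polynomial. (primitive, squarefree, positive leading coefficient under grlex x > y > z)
3*x^2 + 3*x*z + 2*y^2 + y*z - 3*z^2 - 2

(a) deg p = 2. The shape is more complex than any degree-1 surface.
(b) Observable constraints: it misses every integer gridline on the z-axis; the y-axis gridline crossings are at y ∈ {-1, 1}.
(c) Assembling these constraints gives the stated polynomial.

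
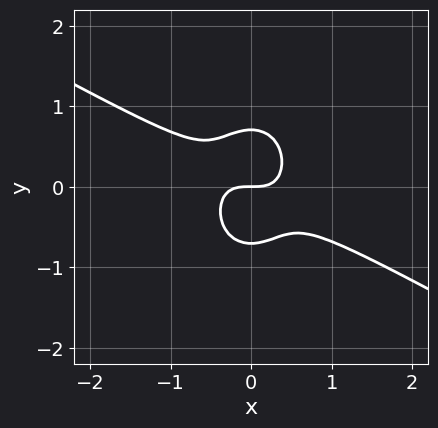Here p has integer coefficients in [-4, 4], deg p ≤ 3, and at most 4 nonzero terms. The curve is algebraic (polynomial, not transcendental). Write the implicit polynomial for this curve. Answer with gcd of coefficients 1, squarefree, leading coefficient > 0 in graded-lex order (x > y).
2*x^3 + 3*x^2*y + 2*y^3 - y

1. The degree is 3 — no degree-2 curve has this shape.
2. Against the integer gridlines: it meets the x-axis at x = 0 (among the integer gridlines); one y-axis crossing is at y = 0.
3. Matching integer coefficients to the picture gives p.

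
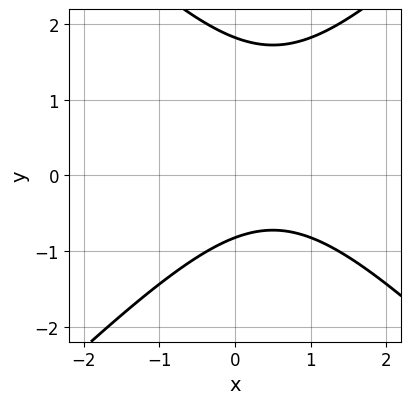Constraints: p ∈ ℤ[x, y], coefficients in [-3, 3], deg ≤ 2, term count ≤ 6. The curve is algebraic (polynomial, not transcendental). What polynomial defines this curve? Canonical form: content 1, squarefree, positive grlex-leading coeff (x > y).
2*x^2 - 2*y^2 - 2*x + 2*y + 3

First, the degree is 2 — a generic line meets the curve in up to 2 points.
Next, checking where it meets the axes: no x-intercept at any integer in the box.
Finally, assembling these constraints gives the stated polynomial.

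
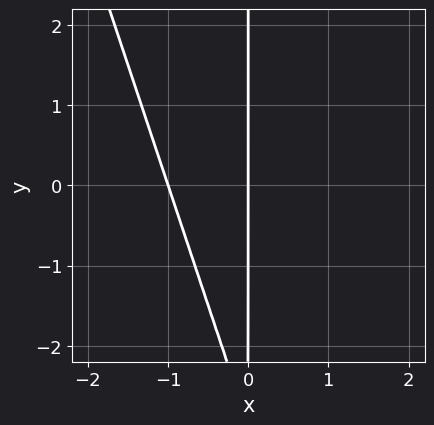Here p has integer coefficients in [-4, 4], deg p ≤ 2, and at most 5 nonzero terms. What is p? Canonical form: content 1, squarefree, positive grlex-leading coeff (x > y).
1. deg p = 2. No degree-1 curve has this shape.
2. Against the integer gridlines: the visible y-axis segment lies entirely on the curve; among the integer gridlines, it crosses the x-axis at x ∈ {-1, 0}.
3. Together with the visible shape, these determine p as stated.

3*x^2 + x*y + 3*x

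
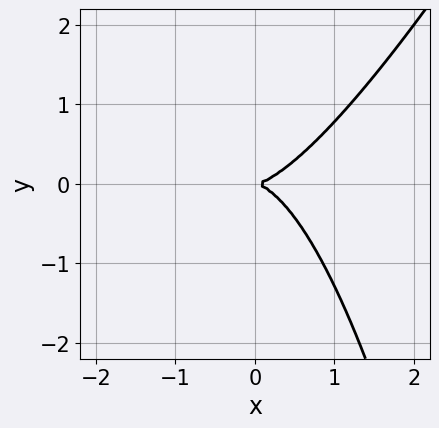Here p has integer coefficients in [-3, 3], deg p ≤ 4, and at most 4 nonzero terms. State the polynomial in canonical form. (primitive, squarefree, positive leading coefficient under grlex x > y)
deg p = 3. No degree-2 curve has this shape.
From the axis intercepts and sections: it crosses the x-axis at the gridline x = 0; it crosses the y-axis at the gridline y = 0.
Together with the visible shape, these determine p as stated.

2*x^3 - x^2*y - 2*y^2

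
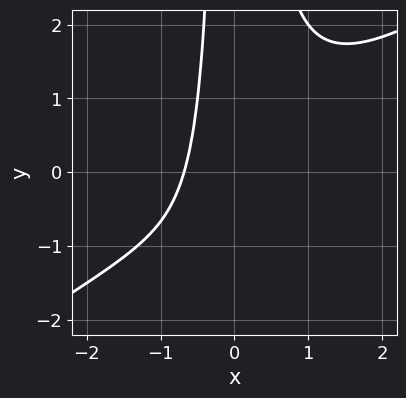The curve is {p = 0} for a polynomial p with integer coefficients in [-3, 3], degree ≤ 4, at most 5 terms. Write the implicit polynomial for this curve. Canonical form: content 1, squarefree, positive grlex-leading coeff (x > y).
1. deg p = 3. No degree-2 curve has this shape.
2. From the axis intercepts and sections: the curve avoids every integer y-axis point in the box.
3. Fitting integer coefficients to these (and the overall shape) gives p.

2*x^3 - 3*x^2*y + 2*x + 2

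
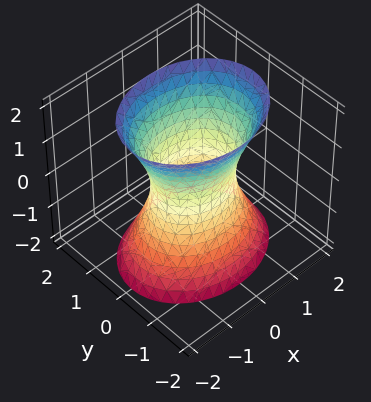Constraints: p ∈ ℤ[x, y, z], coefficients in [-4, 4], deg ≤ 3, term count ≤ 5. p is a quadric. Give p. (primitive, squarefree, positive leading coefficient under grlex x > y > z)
1. deg p = 2.
2. Symmetries: mirror symmetry x ↦ −x ⇒ only even powers of x; it's symmetric under y → −y, forcing even powers of y; mirror symmetry z ↦ −z ⇒ only even powers of z.
3. Reading off the gridlines: the x-axis gridline crossings are at x ∈ {-1, 1}; it misses every integer gridline on the z-axis.
4. These observations pin down the coefficients.

2*x^2 + 3*y^2 - z^2 - 2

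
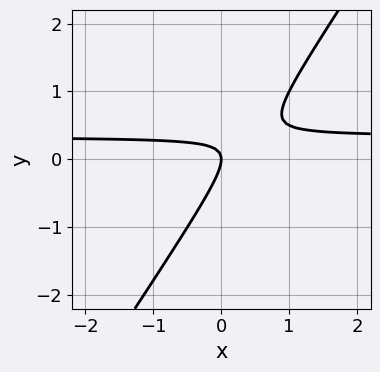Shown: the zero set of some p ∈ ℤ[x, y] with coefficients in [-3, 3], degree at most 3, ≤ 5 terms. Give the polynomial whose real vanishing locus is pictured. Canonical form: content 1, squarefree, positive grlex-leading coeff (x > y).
3*x*y - 2*y^2 - x

First, degree: the shape is more complex than any degree-1 curve, so deg p = 2.
Next, reading off the gridlines: one y-axis crossing is at y = 0; one x-axis crossing is at x = 0.
Finally, assembling these constraints gives the stated polynomial.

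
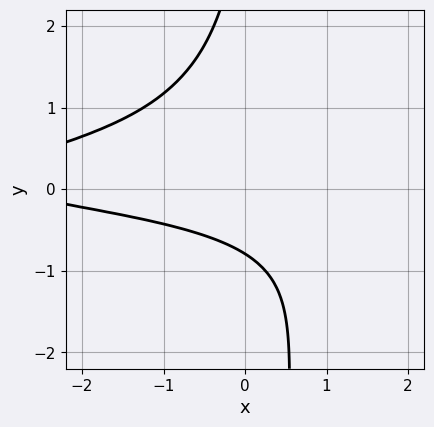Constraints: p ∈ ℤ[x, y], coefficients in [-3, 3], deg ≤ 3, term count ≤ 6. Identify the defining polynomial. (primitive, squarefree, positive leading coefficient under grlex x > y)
3*x*y^2 - y^2 + x + 3*y + 3

1. The degree is 3 — a generic line meets the curve in up to 3 points.
2. From the visible intercepts: it misses every integer gridline on the x-axis.
3. Assembling these constraints gives the stated polynomial.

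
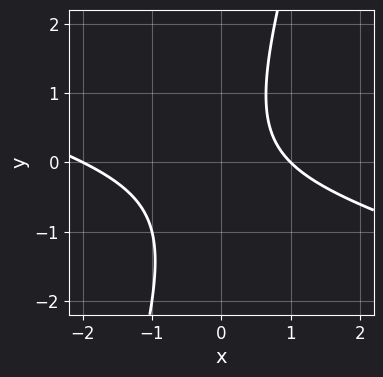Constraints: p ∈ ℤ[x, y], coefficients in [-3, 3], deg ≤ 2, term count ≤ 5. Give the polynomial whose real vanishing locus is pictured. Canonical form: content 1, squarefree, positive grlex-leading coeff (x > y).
1. Degree: a generic line meets the curve in up to 2 points, so deg p = 2.
2. Reading off the gridlines: the curve avoids every integer y-axis point in the box; among the integer gridlines, it crosses the x-axis at x ∈ {-2, 1}.
3. Matching integer coefficients to the picture gives p.

x^2 + 3*x*y - y^2 + x - 2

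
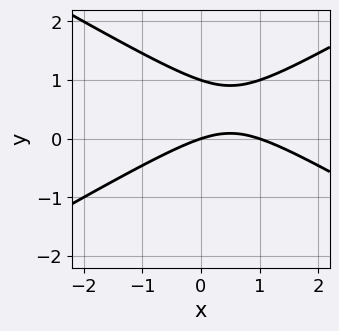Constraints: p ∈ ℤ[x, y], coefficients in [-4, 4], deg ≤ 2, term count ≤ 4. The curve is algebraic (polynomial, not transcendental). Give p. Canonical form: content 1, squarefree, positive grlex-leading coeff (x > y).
x^2 - 3*y^2 - x + 3*y

(a) The degree is 2 — the shape is more complex than any degree-1 curve.
(b) Observable constraints: among the integer gridlines, it crosses the y-axis at y ∈ {0, 1}; among the integer gridlines, it crosses the x-axis at x ∈ {0, 1}.
(c) Together with the visible shape, these determine p as stated.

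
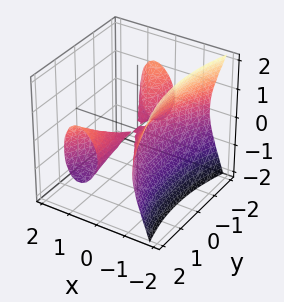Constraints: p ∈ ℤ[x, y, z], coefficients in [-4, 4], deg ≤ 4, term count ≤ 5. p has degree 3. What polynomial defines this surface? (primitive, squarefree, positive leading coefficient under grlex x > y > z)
3*x^3 - x*y^2 + 2*z^2

1. The picture has 3 separate pieces.
2. deg p = 3.
3. From the axis intercepts and sections: it meets the x-axis at x = 0 (among the integer gridlines); it meets the z-axis at z = 0 (among the integer gridlines).
4. Putting this together gives p.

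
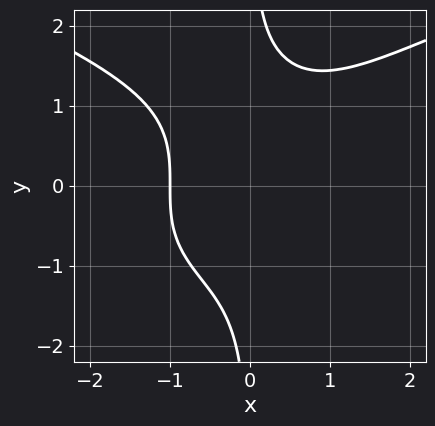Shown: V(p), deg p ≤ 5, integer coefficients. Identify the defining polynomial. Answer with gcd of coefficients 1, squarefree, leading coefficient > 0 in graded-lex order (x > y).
2*x*y^3 - 2*x^3 - x - 3

First, the degree is 4 — a generic line meets the curve in up to 4 points.
Then, from the visible intercepts: no y-intercept at any integer in the box; it crosses the x-axis at the gridline x = -1.
Finally, assembling these constraints gives the stated polynomial.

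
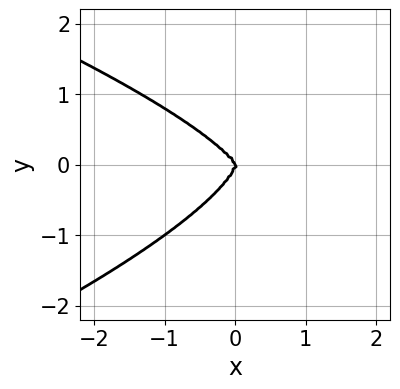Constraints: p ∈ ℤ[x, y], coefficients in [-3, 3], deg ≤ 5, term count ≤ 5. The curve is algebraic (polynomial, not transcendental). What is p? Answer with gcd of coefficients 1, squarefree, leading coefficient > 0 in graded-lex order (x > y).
(a) Degree: a generic line meets the curve in up to 4 points, so deg p = 4.
(b) From the visible intercepts: it crosses the x-axis at the gridline x = 0; it meets the y-axis at y = 0 (among the integer gridlines).
(c) Together with the visible shape, these determine p as stated.

3*y^4 + 2*x^3 + x^2*y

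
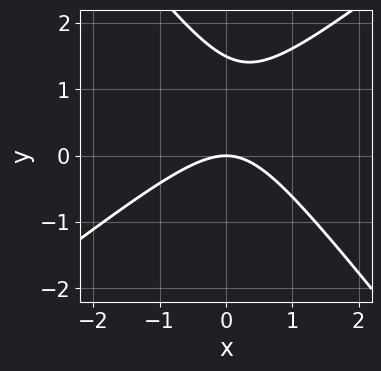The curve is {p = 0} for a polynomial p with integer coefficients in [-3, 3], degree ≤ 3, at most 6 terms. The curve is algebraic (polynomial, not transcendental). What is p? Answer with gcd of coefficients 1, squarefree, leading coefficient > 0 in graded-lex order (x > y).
2*x^2 - x*y - 2*y^2 + 3*y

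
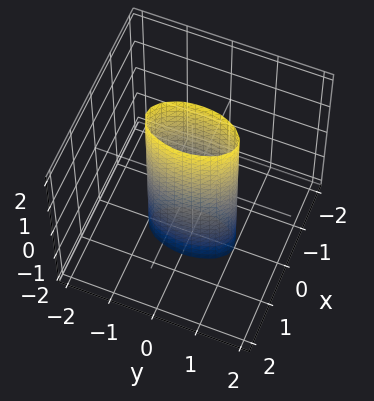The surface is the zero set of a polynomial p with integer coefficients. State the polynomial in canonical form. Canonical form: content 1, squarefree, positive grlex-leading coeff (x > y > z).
3*x^2 + y^2 - 1

(a) deg p = 2.
(b) Symmetries: it's symmetric under y → −y, forcing even powers of y; mirror symmetry z ↦ −z ⇒ only even powers of z; mirror symmetry x ↦ −x ⇒ only even powers of x.
(c) Checking where it meets the axes: the y-axis gridline crossings are at y ∈ {-1, 1}; no z-intercept at any integer in the box.
(d) Matching integer coefficients to the picture gives p.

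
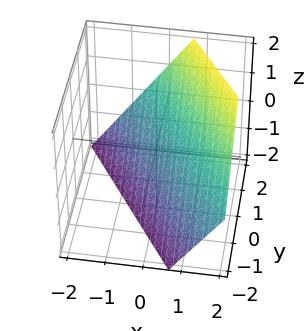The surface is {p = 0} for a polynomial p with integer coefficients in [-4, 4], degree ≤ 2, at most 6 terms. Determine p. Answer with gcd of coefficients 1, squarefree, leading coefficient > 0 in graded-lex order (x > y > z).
Degree: every cross-section is a straight line — this is a plane, so deg p = 1.
Against the integer gridlines: it crosses the z-axis at the gridline z = -1; one y-axis crossing is at y = 1.
The integer polynomial consistent with all of this is the stated p.

3*x + 2*y - 2*z - 2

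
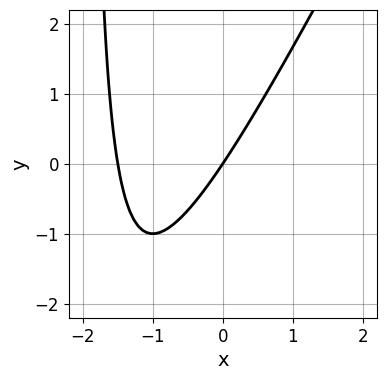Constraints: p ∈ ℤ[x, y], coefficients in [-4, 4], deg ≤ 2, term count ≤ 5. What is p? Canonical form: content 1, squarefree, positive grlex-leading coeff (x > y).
First, degree: a generic line meets the curve in up to 2 points, so deg p = 2.
Next, reading off the gridlines: it crosses the y-axis at the gridline y = 0; it crosses the x-axis at the gridline x = 0.
Finally, putting this together gives p.

2*x^2 - x*y + 3*x - 2*y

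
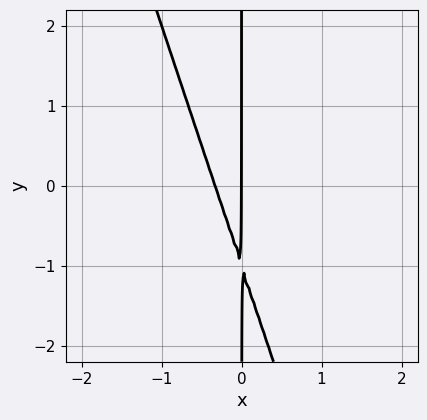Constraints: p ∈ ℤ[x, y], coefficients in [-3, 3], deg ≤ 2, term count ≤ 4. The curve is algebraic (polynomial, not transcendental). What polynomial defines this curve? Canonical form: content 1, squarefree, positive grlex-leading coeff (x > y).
The degree is 2 — no degree-1 curve has this shape.
Against the integer gridlines: it meets the x-axis at x = 0 (among the integer gridlines); every point of the y-axis in the box is on the curve.
The integer polynomial consistent with all of this is the stated p.

3*x^2 + x*y + x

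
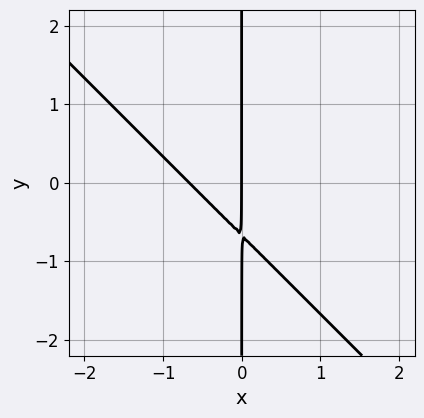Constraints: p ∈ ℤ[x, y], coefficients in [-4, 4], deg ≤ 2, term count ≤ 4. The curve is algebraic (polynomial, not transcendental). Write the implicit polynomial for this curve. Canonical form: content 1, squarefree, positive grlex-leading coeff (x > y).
1. The degree is 2 — the shape is more complex than any degree-1 curve.
2. Reading off the gridlines: it crosses the x-axis at the gridline x = 0; the visible y-axis segment lies entirely on the curve.
3. Putting this together gives p.

3*x^2 + 3*x*y + 2*x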